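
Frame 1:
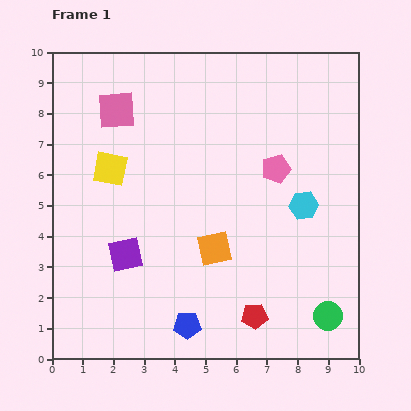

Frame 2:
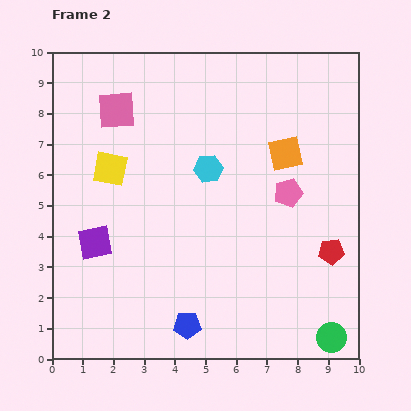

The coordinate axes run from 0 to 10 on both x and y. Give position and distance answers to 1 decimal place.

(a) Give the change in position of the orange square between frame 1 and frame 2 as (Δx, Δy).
(2.3, 3.1)

The orange square was at (5.3, 3.6) in frame 1 and (7.6, 6.7) in frame 2.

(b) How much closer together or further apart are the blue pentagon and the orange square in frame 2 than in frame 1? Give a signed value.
+3.7

Distance in frame 1: 2.7. Distance in frame 2: 6.4.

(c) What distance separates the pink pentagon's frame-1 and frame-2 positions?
0.9

The pink pentagon moved from (7.3, 6.2) to (7.7, 5.4), a distance of √(0.4² + 0.8²) ≈ 0.9.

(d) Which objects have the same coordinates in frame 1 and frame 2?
the yellow square, the pink square, the blue pentagon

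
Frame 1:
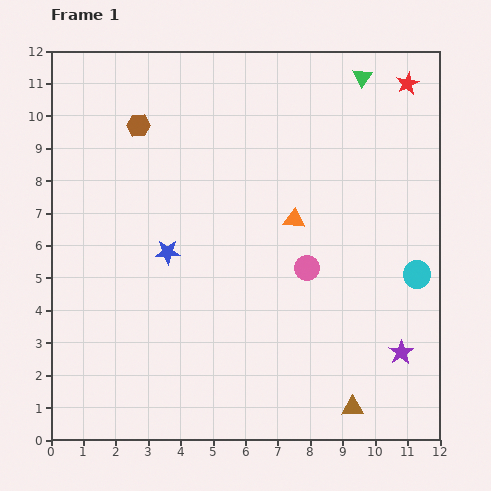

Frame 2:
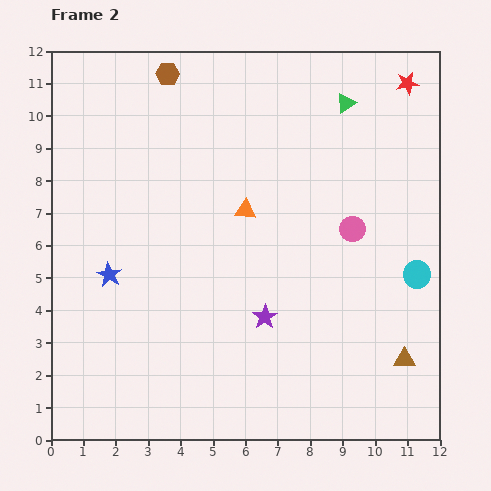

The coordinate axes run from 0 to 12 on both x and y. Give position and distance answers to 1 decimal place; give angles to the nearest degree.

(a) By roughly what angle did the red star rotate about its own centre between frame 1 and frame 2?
17° clockwise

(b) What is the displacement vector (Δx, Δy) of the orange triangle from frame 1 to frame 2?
(-1.5, 0.3)

The orange triangle was at (7.5, 6.8) in frame 1 and (6.0, 7.1) in frame 2.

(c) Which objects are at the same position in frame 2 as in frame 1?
the red star, the cyan circle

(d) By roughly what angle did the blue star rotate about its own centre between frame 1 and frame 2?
31° clockwise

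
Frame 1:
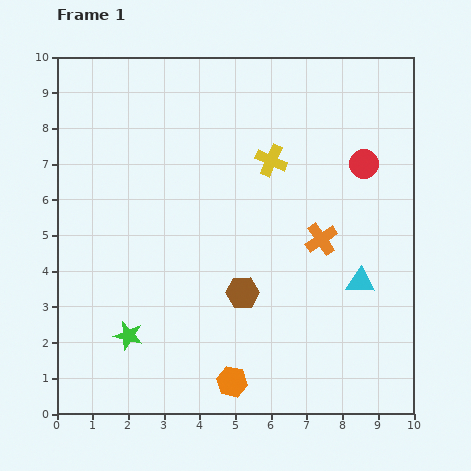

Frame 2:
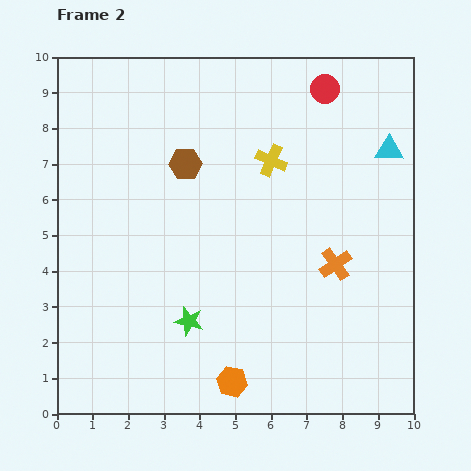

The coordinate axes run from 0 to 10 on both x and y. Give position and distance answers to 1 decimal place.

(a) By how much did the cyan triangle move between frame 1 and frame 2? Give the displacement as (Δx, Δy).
(0.8, 3.7)

The cyan triangle was at (8.5, 3.7) in frame 1 and (9.3, 7.4) in frame 2.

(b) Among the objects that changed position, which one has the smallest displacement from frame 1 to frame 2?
the orange cross

(moved 0.8)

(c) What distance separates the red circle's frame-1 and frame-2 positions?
2.4

The red circle moved from (8.6, 7.0) to (7.5, 9.1), a distance of √(1.1² + 2.1²) ≈ 2.4.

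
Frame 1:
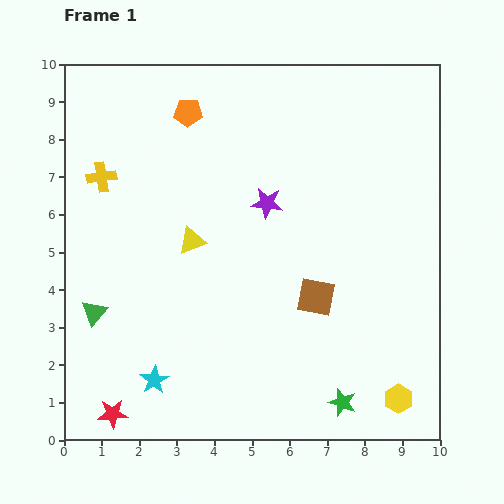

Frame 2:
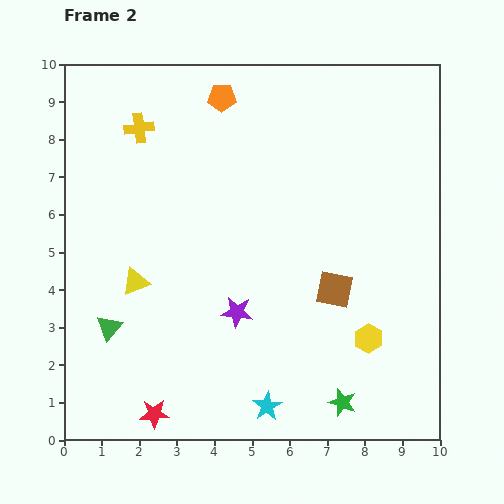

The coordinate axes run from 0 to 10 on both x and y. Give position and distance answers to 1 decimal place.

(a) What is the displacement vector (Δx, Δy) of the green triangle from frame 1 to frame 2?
(0.4, -0.4)

The green triangle was at (0.8, 3.4) in frame 1 and (1.2, 3.0) in frame 2.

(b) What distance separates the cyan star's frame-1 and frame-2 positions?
3.1

The cyan star moved from (2.4, 1.6) to (5.4, 0.9), a distance of √(3.0² + 0.7²) ≈ 3.1.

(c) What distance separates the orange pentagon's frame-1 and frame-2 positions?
1.0

The orange pentagon moved from (3.3, 8.7) to (4.2, 9.1), a distance of √(0.9² + 0.4²) ≈ 1.0.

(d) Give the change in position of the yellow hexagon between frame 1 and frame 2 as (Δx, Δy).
(-0.8, 1.6)

The yellow hexagon was at (8.9, 1.1) in frame 1 and (8.1, 2.7) in frame 2.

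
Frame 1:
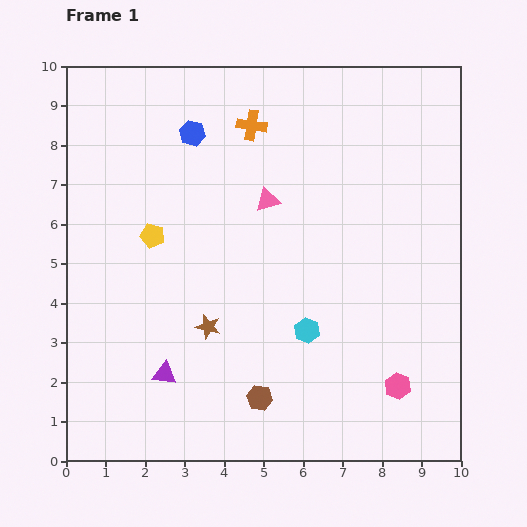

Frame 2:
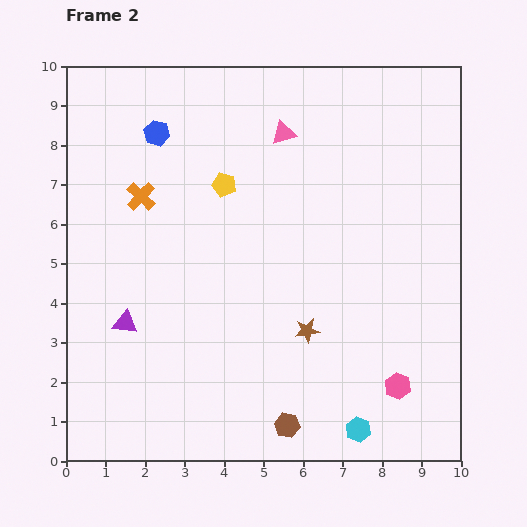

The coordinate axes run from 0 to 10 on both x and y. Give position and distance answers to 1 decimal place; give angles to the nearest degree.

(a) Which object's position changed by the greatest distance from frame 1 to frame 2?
the orange cross

(moved 3.3; next 2.8)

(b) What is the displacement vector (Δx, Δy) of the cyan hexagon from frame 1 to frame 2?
(1.3, -2.5)

The cyan hexagon was at (6.1, 3.3) in frame 1 and (7.4, 0.8) in frame 2.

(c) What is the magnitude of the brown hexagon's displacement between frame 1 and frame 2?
1.0

The brown hexagon moved from (4.9, 1.6) to (5.6, 0.9), a distance of √(0.7² + 0.7²) ≈ 1.0.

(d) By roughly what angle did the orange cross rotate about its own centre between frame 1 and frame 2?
36° clockwise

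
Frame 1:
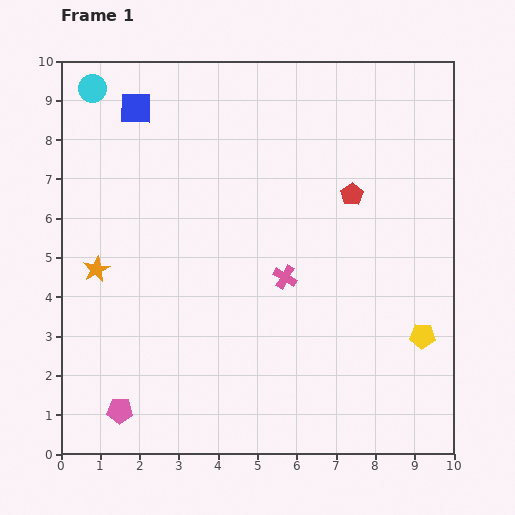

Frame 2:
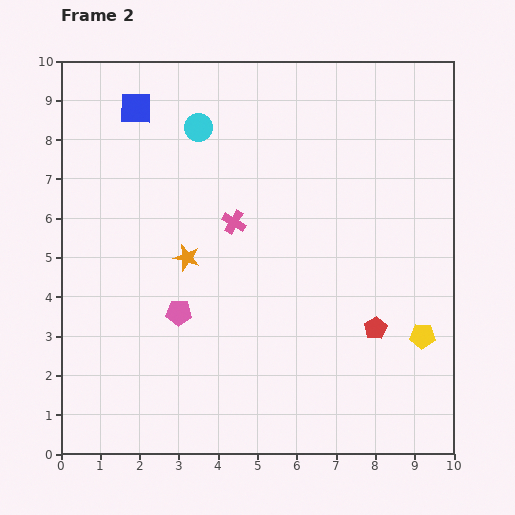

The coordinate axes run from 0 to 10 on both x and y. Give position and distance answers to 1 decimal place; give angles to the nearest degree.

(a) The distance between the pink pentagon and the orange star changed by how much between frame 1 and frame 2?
-2.2

Distance in frame 1: 3.6. Distance in frame 2: 1.4.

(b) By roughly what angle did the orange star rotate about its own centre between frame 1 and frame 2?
29° counter-clockwise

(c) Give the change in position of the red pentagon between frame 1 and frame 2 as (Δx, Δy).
(0.6, -3.4)

The red pentagon was at (7.4, 6.6) in frame 1 and (8.0, 3.2) in frame 2.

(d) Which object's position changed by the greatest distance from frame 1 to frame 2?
the red pentagon

(moved 3.5; next 2.9)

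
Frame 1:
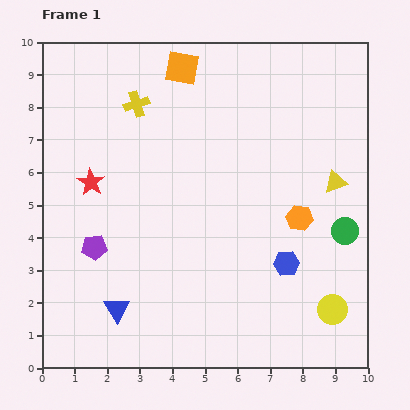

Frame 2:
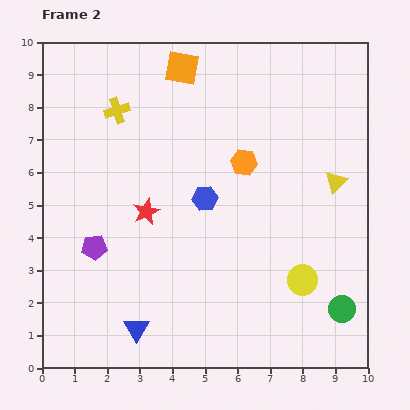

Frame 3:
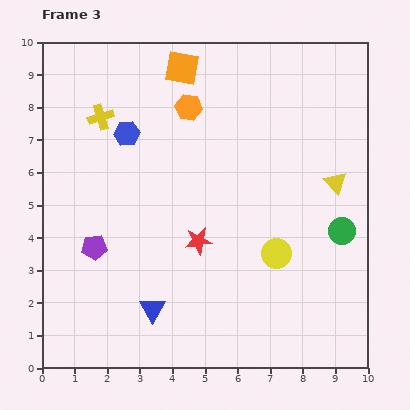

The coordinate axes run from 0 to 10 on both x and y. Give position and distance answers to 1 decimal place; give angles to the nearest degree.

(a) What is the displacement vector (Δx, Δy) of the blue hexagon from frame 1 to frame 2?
(-2.5, 2.0)

The blue hexagon was at (7.5, 3.2) in frame 1 and (5.0, 5.2) in frame 2.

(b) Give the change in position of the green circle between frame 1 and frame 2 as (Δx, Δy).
(-0.1, -2.4)

The green circle was at (9.3, 4.2) in frame 1 and (9.2, 1.8) in frame 2.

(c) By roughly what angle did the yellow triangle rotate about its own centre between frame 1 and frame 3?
54° counter-clockwise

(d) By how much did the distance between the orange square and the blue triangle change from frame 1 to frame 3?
-0.2

Distance in frame 1: 7.7. Distance in frame 3: 7.5.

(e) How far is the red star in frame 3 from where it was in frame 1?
3.8

The red star moved from (1.5, 5.7) to (4.8, 3.9), a distance of √(3.3² + 1.8²) ≈ 3.8.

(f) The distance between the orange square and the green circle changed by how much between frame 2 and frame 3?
-1.9

Distance in frame 2: 8.9. Distance in frame 3: 7.0.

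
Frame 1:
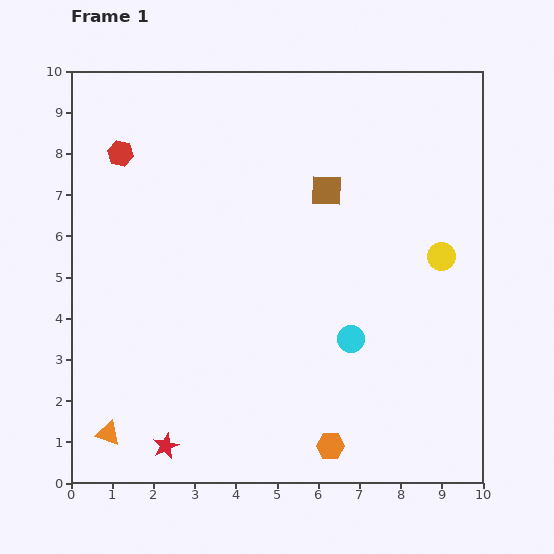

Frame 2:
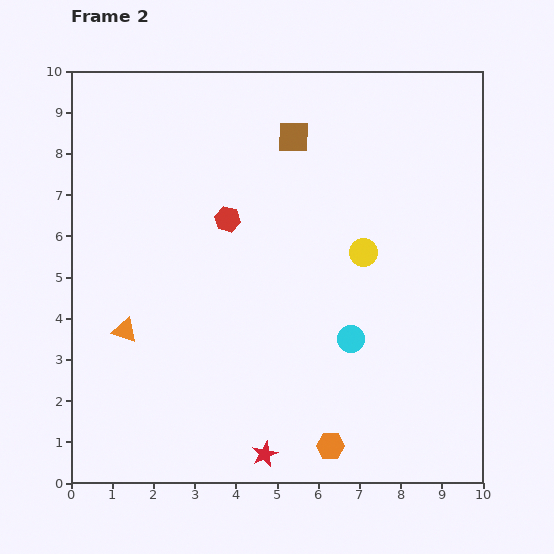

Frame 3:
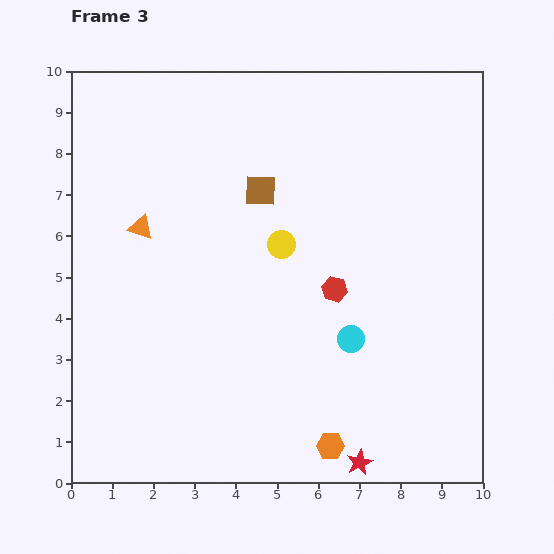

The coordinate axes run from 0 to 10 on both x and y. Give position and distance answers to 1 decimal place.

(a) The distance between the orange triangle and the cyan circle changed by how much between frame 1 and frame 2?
-0.8

Distance in frame 1: 6.3. Distance in frame 2: 5.5.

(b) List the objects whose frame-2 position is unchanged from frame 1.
the cyan circle, the orange hexagon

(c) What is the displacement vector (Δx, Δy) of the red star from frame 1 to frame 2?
(2.4, -0.2)

The red star was at (2.3, 0.9) in frame 1 and (4.7, 0.7) in frame 2.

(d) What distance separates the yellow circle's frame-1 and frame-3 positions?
3.9

The yellow circle moved from (9.0, 5.5) to (5.1, 5.8), a distance of √(3.9² + 0.3²) ≈ 3.9.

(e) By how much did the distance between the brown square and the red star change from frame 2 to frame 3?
-0.7

Distance in frame 2: 7.7. Distance in frame 3: 7.0.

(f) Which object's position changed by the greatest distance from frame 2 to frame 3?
the red hexagon

(moved 3.1; next 2.5)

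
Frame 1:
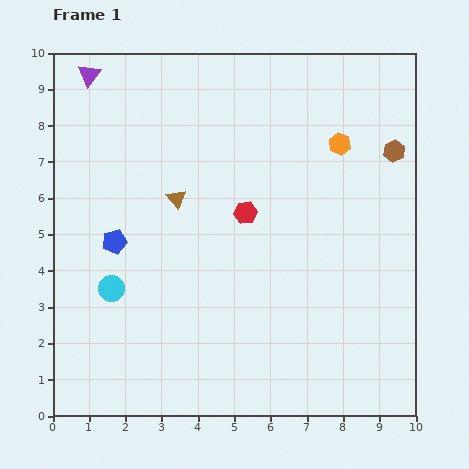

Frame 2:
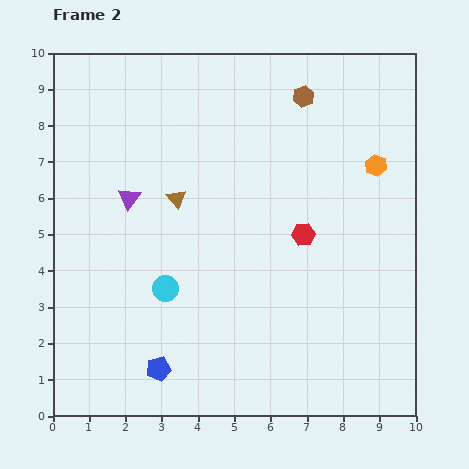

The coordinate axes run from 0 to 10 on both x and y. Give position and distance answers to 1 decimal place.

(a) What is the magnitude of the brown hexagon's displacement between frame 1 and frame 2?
2.9

The brown hexagon moved from (9.4, 7.3) to (6.9, 8.8), a distance of √(2.5² + 1.5²) ≈ 2.9.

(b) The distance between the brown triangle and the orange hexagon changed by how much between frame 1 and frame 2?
+0.9

Distance in frame 1: 4.7. Distance in frame 2: 5.6.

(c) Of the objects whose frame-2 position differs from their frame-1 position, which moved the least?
the orange hexagon

(moved 1.2)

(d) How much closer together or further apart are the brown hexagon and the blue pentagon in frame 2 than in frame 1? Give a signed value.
+0.4

Distance in frame 1: 8.1. Distance in frame 2: 8.5.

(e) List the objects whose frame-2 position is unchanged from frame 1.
the brown triangle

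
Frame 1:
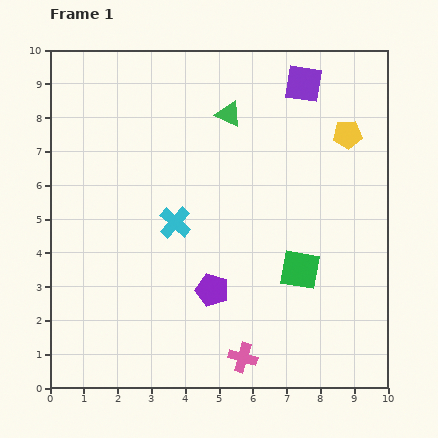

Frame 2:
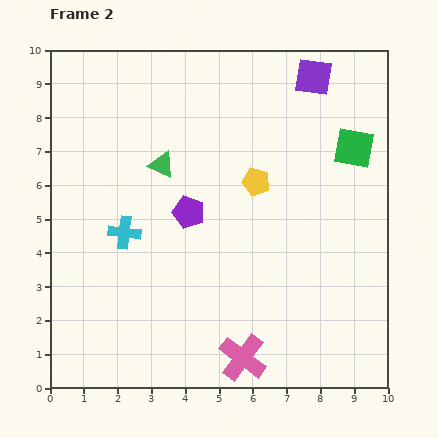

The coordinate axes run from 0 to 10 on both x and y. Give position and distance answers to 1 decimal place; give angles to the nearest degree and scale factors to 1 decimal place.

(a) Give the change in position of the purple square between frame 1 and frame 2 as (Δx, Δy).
(0.3, 0.2)

The purple square was at (7.5, 9.0) in frame 1 and (7.8, 9.2) in frame 2.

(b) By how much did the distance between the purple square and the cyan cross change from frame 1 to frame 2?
+1.6

Distance in frame 1: 5.6. Distance in frame 2: 7.2.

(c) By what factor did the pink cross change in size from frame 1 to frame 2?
1.6×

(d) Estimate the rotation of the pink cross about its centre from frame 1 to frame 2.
21° clockwise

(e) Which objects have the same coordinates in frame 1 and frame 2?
the pink cross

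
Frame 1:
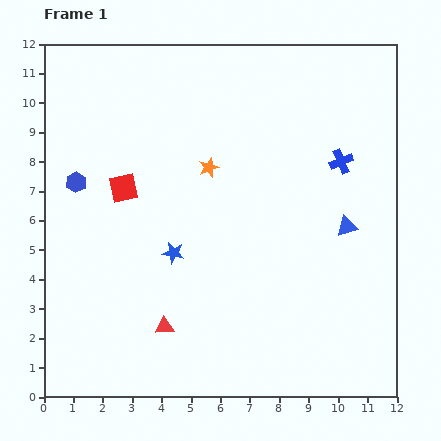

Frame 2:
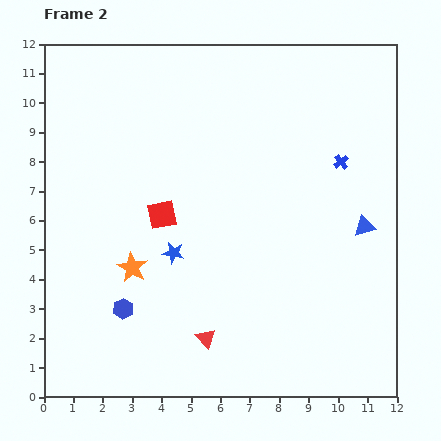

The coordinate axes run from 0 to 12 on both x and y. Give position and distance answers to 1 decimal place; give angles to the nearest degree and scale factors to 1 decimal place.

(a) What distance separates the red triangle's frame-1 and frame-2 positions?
1.5

The red triangle moved from (4.1, 2.4) to (5.5, 2.0), a distance of √(1.4² + 0.4²) ≈ 1.5.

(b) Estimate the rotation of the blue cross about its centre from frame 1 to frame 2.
16° counter-clockwise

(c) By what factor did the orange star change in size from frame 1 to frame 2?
1.5×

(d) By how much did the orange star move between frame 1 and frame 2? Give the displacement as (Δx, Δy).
(-2.6, -3.4)

The orange star was at (5.6, 7.8) in frame 1 and (3.0, 4.4) in frame 2.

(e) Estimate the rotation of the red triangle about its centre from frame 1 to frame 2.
53° clockwise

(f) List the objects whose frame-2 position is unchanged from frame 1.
the blue cross, the blue star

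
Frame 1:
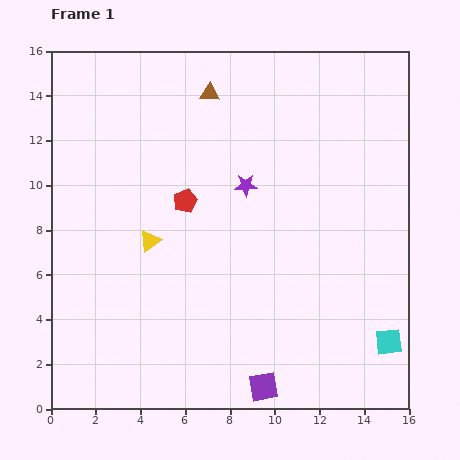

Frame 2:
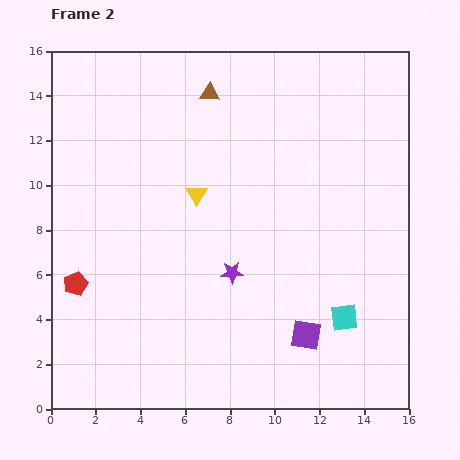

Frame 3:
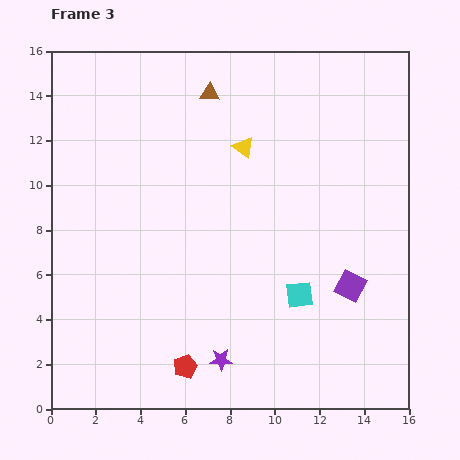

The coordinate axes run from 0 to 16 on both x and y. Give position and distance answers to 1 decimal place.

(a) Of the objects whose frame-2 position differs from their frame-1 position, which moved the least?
the cyan square

(moved 2.3)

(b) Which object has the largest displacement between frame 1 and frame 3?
the purple star

(moved 7.9; next 7.4)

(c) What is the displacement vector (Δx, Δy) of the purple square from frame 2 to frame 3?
(2.0, 2.2)

The purple square was at (11.4, 3.3) in frame 2 and (13.4, 5.5) in frame 3.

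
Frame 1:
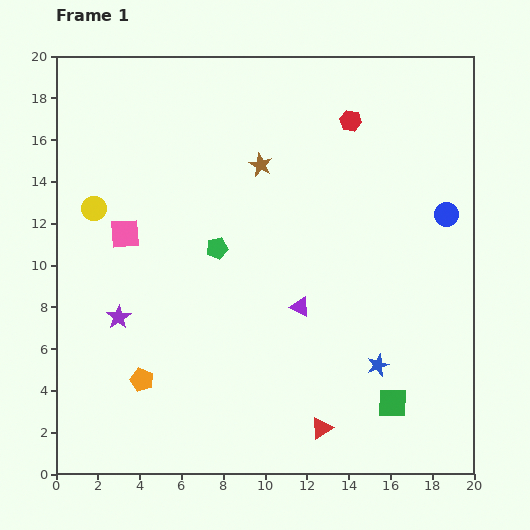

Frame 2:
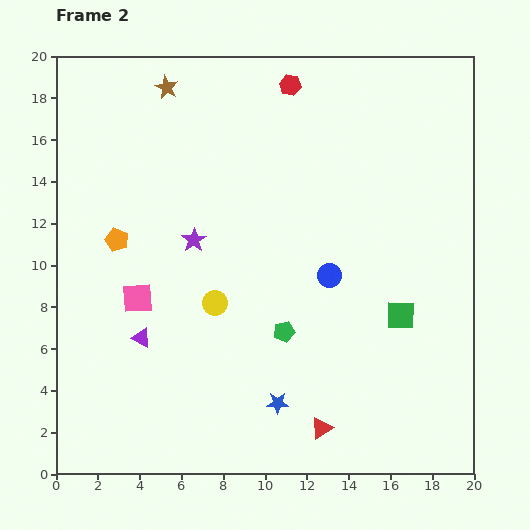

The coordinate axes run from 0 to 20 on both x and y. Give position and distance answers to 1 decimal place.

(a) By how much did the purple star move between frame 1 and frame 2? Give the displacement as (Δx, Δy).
(3.6, 3.7)

The purple star was at (3.0, 7.5) in frame 1 and (6.6, 11.2) in frame 2.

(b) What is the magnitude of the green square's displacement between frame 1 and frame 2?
4.2

The green square moved from (16.1, 3.4) to (16.5, 7.6), a distance of √(0.4² + 4.2²) ≈ 4.2.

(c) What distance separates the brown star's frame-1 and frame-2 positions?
5.8

The brown star moved from (9.8, 14.8) to (5.3, 18.5), a distance of √(4.5² + 3.7²) ≈ 5.8.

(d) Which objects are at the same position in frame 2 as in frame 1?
the red triangle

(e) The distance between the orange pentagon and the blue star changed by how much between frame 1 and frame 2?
-0.3

Distance in frame 1: 11.3. Distance in frame 2: 11.0.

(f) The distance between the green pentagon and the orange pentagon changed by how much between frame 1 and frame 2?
+1.8

Distance in frame 1: 7.3. Distance in frame 2: 9.1.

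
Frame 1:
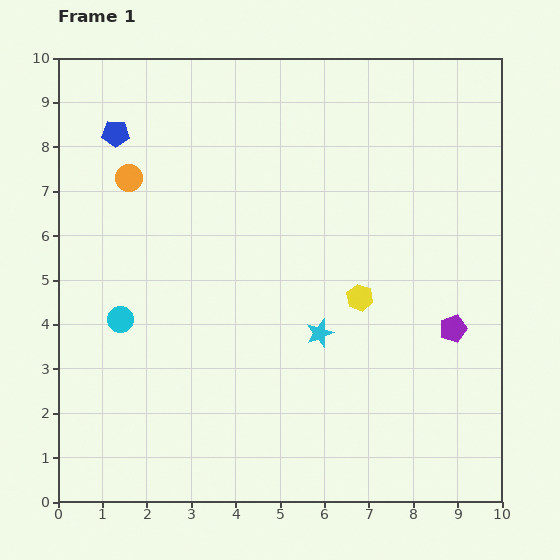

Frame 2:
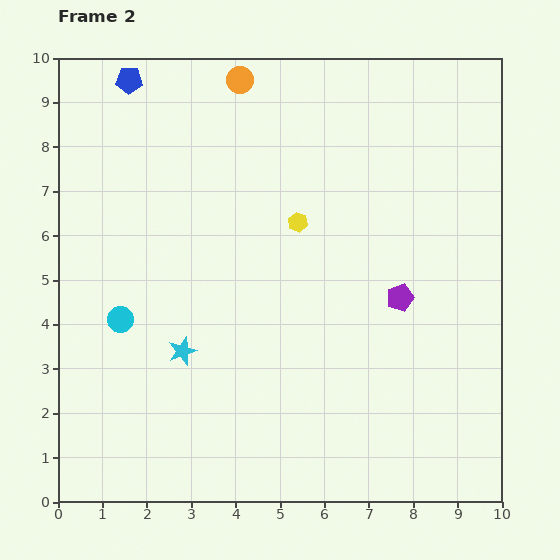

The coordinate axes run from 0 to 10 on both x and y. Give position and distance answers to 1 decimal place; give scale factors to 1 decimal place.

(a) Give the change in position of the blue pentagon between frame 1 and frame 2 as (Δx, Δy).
(0.3, 1.2)

The blue pentagon was at (1.3, 8.3) in frame 1 and (1.6, 9.5) in frame 2.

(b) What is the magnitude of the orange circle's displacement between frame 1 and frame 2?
3.3

The orange circle moved from (1.6, 7.3) to (4.1, 9.5), a distance of √(2.5² + 2.2²) ≈ 3.3.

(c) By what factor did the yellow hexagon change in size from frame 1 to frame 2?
0.7×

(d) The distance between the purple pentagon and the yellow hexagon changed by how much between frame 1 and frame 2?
+0.7

Distance in frame 1: 2.2. Distance in frame 2: 2.9.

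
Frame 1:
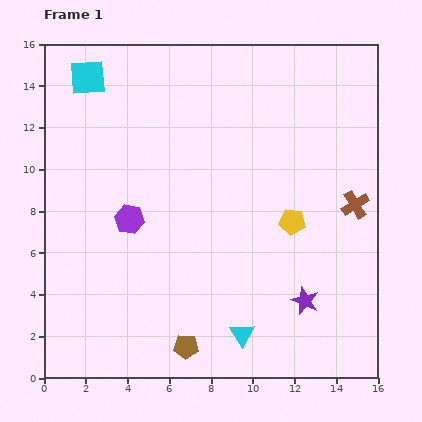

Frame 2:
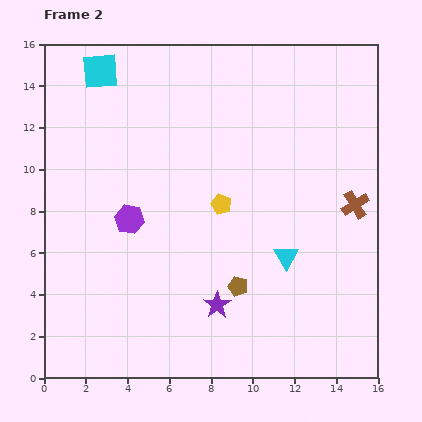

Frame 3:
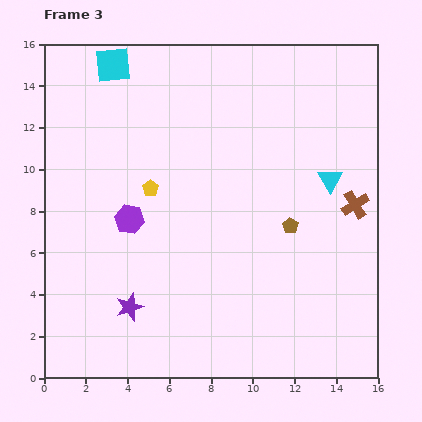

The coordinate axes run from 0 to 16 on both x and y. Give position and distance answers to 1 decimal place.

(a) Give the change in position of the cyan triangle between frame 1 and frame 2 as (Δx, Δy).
(2.1, 3.7)

The cyan triangle was at (9.5, 2.1) in frame 1 and (11.6, 5.8) in frame 2.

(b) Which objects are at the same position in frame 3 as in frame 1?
the purple hexagon, the brown cross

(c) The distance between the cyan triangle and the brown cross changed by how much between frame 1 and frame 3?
-6.5

Distance in frame 1: 8.2. Distance in frame 3: 1.7.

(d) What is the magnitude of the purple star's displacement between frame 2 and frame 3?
4.2

The purple star moved from (8.3, 3.5) to (4.1, 3.4), a distance of √(4.2² + 0.1²) ≈ 4.2.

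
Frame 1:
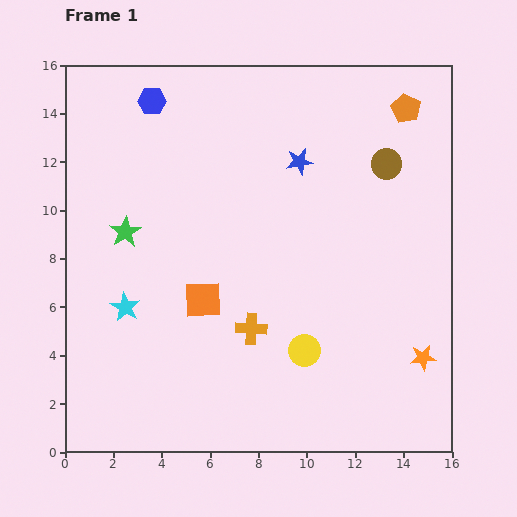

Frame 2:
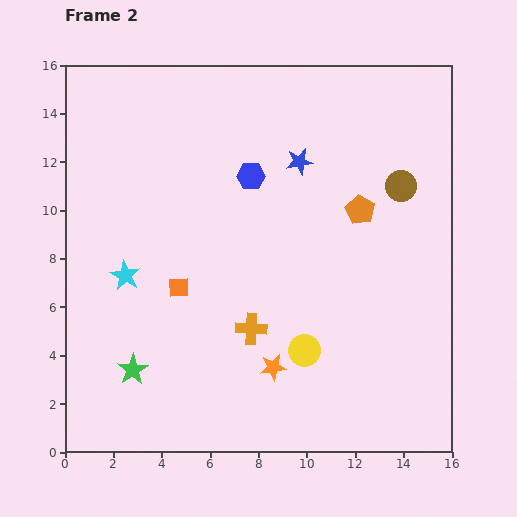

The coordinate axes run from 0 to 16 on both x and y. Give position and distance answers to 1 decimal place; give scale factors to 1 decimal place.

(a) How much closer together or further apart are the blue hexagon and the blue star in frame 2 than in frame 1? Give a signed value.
-4.5

Distance in frame 1: 6.6. Distance in frame 2: 2.1.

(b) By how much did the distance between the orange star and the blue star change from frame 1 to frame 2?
-1.0

Distance in frame 1: 9.6. Distance in frame 2: 8.6.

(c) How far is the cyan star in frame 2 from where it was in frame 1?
1.3

The cyan star moved from (2.5, 6.0) to (2.5, 7.3), a distance of √(0.0² + 1.3²) ≈ 1.3.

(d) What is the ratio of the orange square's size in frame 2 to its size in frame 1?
0.6×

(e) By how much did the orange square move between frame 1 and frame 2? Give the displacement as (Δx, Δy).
(-1.0, 0.5)

The orange square was at (5.7, 6.3) in frame 1 and (4.7, 6.8) in frame 2.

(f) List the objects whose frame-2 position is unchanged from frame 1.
the blue star, the yellow circle, the orange cross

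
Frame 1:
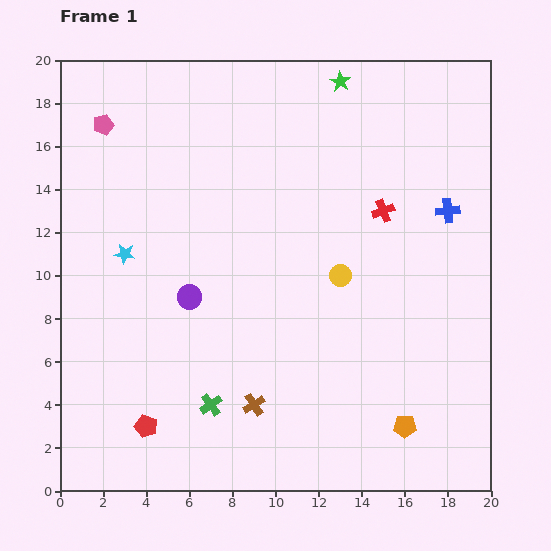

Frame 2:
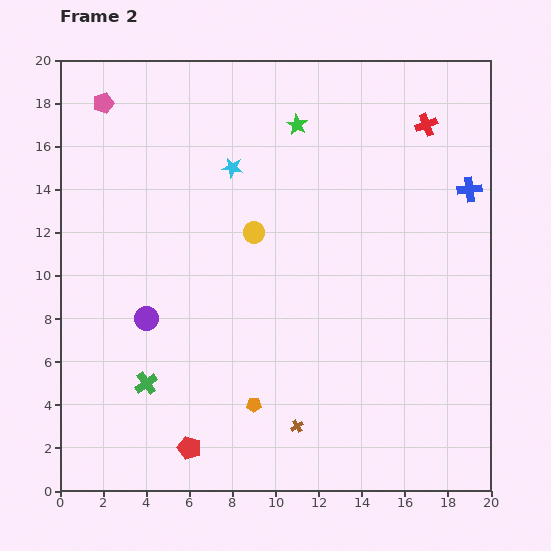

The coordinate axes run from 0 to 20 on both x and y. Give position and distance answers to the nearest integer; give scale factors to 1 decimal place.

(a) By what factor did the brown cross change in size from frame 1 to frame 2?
0.6×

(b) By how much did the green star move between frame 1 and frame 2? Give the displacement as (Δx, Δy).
(-2, -2)

The green star was at (13, 19) in frame 1 and (11, 17) in frame 2.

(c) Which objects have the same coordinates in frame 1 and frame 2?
none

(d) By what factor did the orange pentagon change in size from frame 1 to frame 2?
0.7×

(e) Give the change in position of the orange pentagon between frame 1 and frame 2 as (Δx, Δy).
(-7, 1)

The orange pentagon was at (16, 3) in frame 1 and (9, 4) in frame 2.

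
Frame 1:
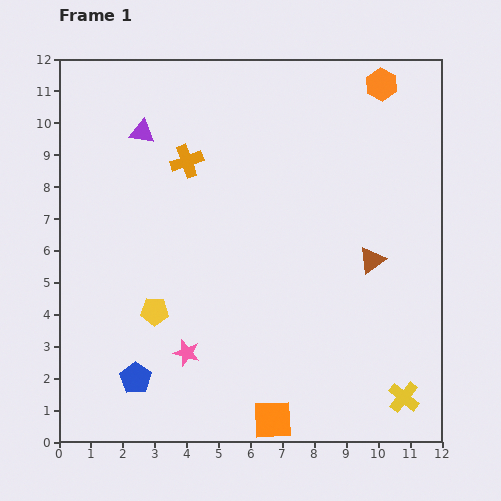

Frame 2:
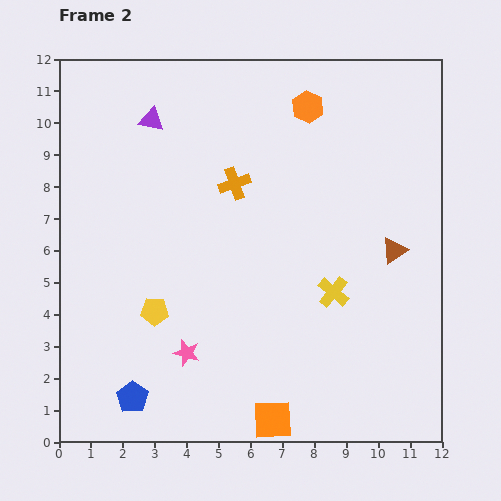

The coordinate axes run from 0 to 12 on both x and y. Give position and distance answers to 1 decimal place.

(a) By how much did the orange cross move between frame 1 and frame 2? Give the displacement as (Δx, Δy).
(1.5, -0.7)

The orange cross was at (4.0, 8.8) in frame 1 and (5.5, 8.1) in frame 2.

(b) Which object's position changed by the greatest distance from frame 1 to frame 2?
the yellow cross

(moved 4.0; next 2.4)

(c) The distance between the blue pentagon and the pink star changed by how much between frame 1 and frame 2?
+0.4

Distance in frame 1: 1.8. Distance in frame 2: 2.2.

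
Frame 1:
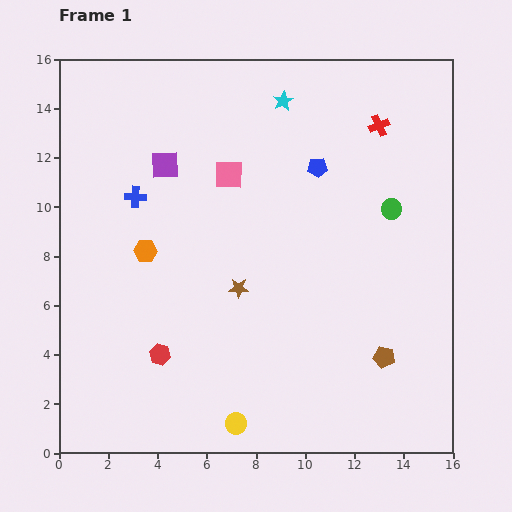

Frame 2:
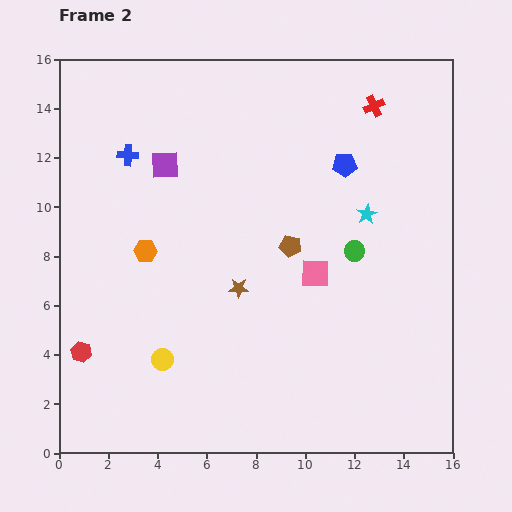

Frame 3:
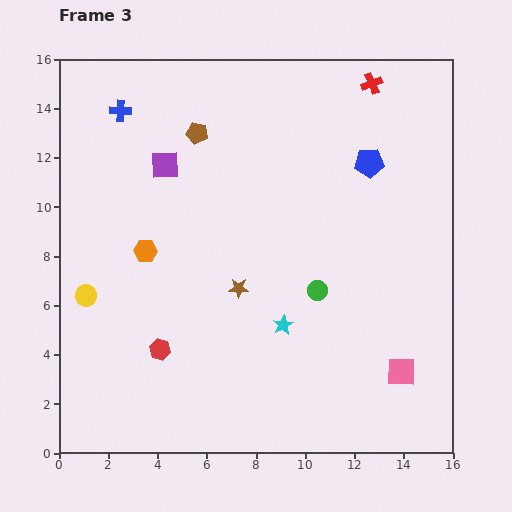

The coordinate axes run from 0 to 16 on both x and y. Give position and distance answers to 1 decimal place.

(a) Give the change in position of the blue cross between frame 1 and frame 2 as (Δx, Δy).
(-0.3, 1.7)

The blue cross was at (3.1, 10.4) in frame 1 and (2.8, 12.1) in frame 2.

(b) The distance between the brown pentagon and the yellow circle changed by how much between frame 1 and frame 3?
+1.4

Distance in frame 1: 6.6. Distance in frame 3: 8.0.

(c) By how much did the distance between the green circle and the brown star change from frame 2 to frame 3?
-1.7

Distance in frame 2: 4.9. Distance in frame 3: 3.2.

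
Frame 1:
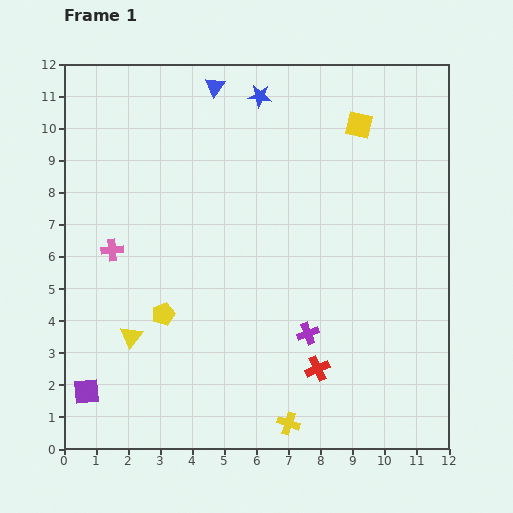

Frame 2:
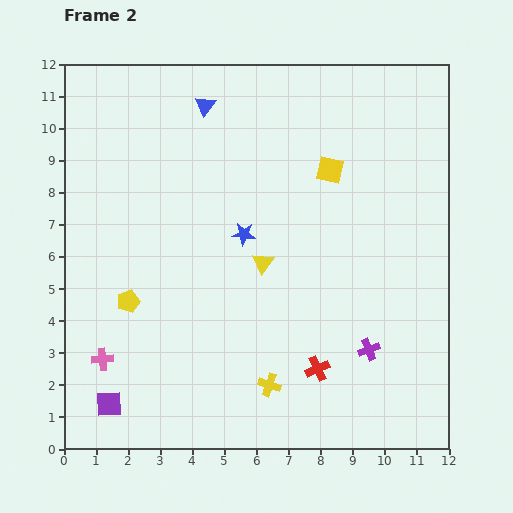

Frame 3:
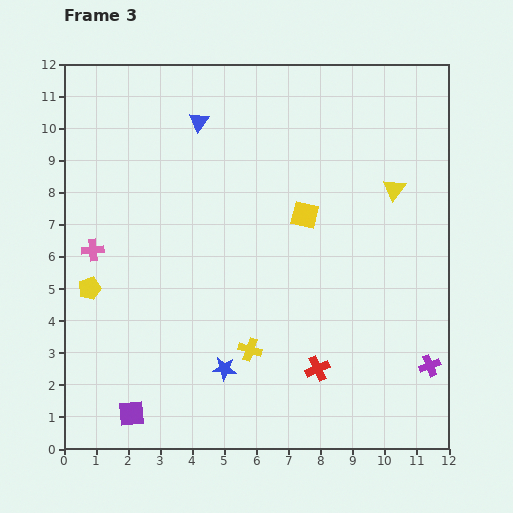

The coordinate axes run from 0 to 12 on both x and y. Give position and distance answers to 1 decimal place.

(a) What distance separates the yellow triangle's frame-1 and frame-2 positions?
4.7

The yellow triangle moved from (2.1, 3.5) to (6.2, 5.8), a distance of √(4.1² + 2.3²) ≈ 4.7.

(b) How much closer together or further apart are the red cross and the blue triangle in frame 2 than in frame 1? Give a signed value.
-0.5

Distance in frame 1: 9.4. Distance in frame 2: 8.9.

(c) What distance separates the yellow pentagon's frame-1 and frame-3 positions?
2.4

The yellow pentagon moved from (3.1, 4.2) to (0.8, 5.0), a distance of √(2.3² + 0.8²) ≈ 2.4.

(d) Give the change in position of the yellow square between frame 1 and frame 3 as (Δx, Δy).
(-1.7, -2.8)

The yellow square was at (9.2, 10.1) in frame 1 and (7.5, 7.3) in frame 3.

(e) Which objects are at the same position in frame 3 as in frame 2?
the red cross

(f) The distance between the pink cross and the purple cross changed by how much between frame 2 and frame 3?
+2.8

Distance in frame 2: 8.3. Distance in frame 3: 11.1.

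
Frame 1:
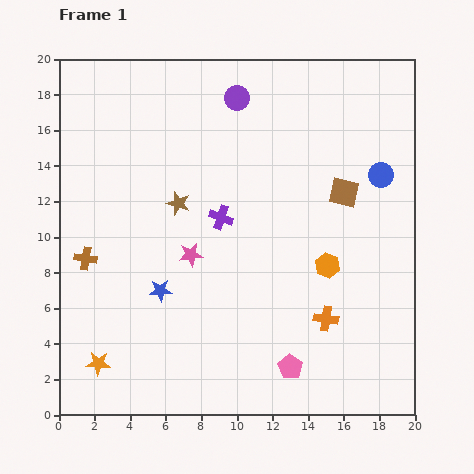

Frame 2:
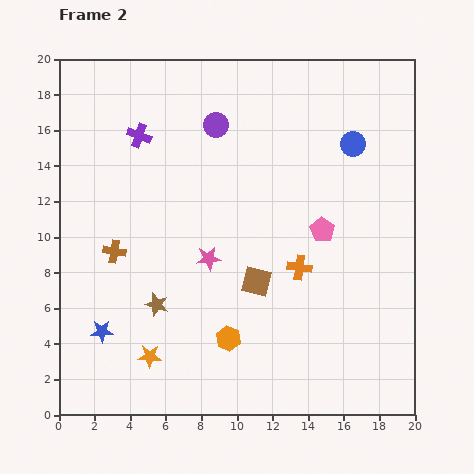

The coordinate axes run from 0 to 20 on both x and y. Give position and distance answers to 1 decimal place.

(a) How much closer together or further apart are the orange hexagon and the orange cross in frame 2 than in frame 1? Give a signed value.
+2.7

Distance in frame 1: 3.0. Distance in frame 2: 5.7.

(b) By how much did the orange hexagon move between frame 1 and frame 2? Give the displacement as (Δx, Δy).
(-5.6, -4.1)

The orange hexagon was at (15.1, 8.4) in frame 1 and (9.5, 4.3) in frame 2.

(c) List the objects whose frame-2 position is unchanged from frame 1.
none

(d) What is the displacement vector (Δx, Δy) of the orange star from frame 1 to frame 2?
(2.9, 0.4)

The orange star was at (2.2, 2.9) in frame 1 and (5.1, 3.3) in frame 2.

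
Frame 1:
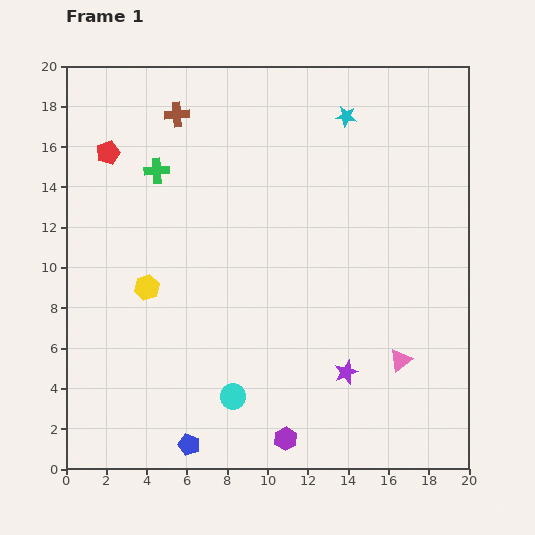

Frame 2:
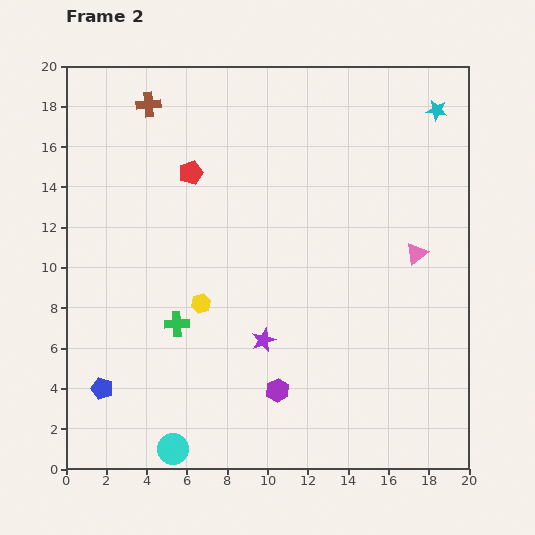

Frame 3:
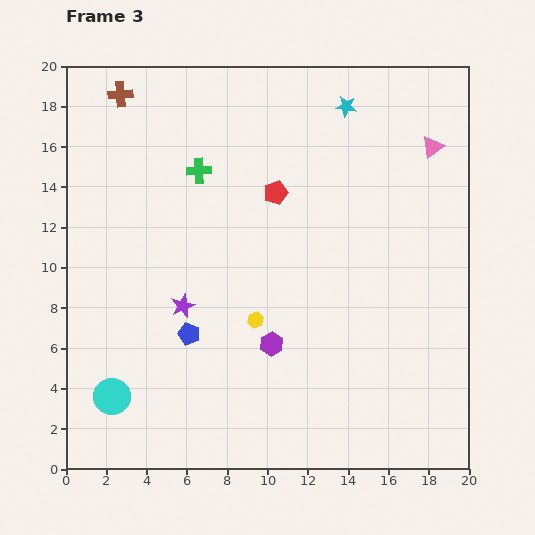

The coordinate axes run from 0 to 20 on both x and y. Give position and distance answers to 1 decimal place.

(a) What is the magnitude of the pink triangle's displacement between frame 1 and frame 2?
5.4

The pink triangle moved from (16.6, 5.4) to (17.4, 10.7), a distance of √(0.8² + 5.3²) ≈ 5.4.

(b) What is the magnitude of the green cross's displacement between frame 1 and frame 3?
2.1

The green cross moved from (4.5, 14.8) to (6.6, 14.8), a distance of √(2.1² + 0.0²) ≈ 2.1.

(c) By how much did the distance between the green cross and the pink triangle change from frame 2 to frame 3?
-0.7

Distance in frame 2: 12.4. Distance in frame 3: 11.7.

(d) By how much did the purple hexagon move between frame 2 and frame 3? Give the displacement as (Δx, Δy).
(-0.3, 2.3)

The purple hexagon was at (10.5, 3.9) in frame 2 and (10.2, 6.2) in frame 3.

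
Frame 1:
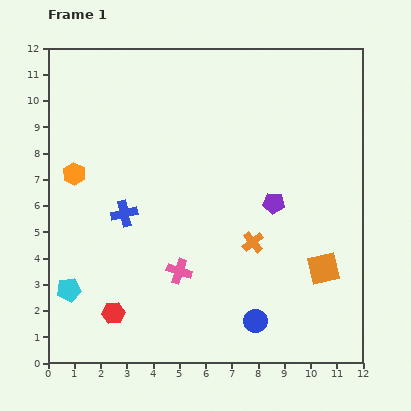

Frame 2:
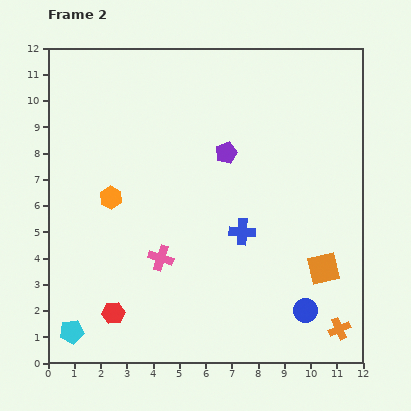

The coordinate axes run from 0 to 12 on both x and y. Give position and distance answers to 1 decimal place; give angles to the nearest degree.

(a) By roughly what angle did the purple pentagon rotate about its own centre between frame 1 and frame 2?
26° counter-clockwise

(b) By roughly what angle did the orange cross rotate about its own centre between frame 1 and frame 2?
15° clockwise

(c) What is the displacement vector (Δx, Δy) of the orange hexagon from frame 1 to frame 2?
(1.4, -0.9)

The orange hexagon was at (1.0, 7.2) in frame 1 and (2.4, 6.3) in frame 2.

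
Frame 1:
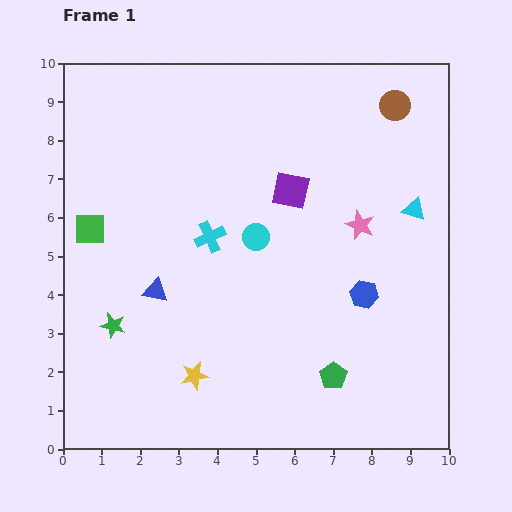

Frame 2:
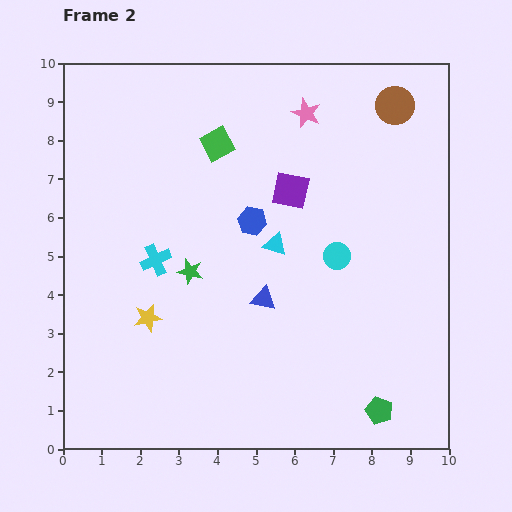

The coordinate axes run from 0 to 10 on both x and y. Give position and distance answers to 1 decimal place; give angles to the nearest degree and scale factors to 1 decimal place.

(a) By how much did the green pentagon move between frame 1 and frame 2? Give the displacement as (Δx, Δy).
(1.2, -0.9)

The green pentagon was at (7.0, 1.9) in frame 1 and (8.2, 1.0) in frame 2.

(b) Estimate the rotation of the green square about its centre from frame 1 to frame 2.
27° counter-clockwise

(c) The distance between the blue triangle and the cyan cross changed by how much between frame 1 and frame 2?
+1.0

Distance in frame 1: 2.0. Distance in frame 2: 3.0.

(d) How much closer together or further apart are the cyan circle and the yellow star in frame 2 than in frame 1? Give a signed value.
+1.3

Distance in frame 1: 3.9. Distance in frame 2: 5.2.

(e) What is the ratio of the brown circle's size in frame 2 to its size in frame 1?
1.3×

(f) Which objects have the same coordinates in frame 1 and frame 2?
the purple square, the brown circle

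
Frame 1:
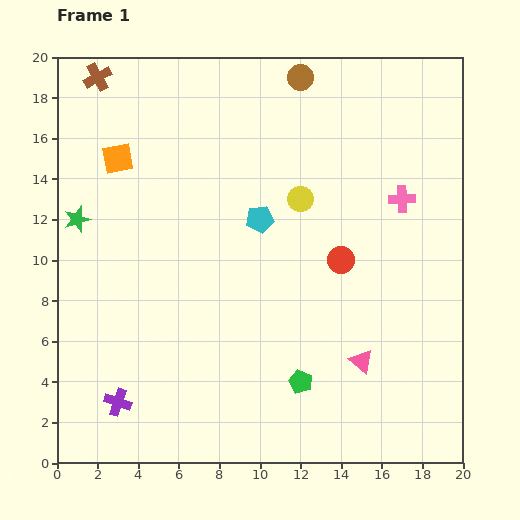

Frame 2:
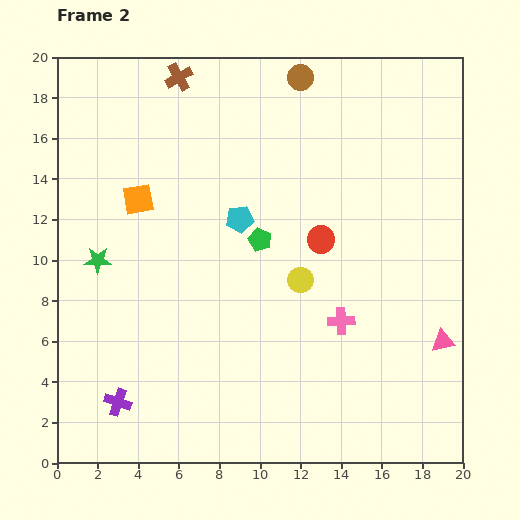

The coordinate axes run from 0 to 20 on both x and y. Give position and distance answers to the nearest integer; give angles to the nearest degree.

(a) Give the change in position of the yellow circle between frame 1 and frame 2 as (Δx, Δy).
(0, -4)

The yellow circle was at (12, 13) in frame 1 and (12, 9) in frame 2.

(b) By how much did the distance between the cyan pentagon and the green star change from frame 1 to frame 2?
-2

Distance in frame 1: 9. Distance in frame 2: 7.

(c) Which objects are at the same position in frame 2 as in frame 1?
the brown circle, the purple cross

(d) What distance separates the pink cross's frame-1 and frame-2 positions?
7

The pink cross moved from (17, 13) to (14, 7), a distance of √(3² + 6²) ≈ 7.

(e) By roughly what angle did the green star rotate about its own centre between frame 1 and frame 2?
19° clockwise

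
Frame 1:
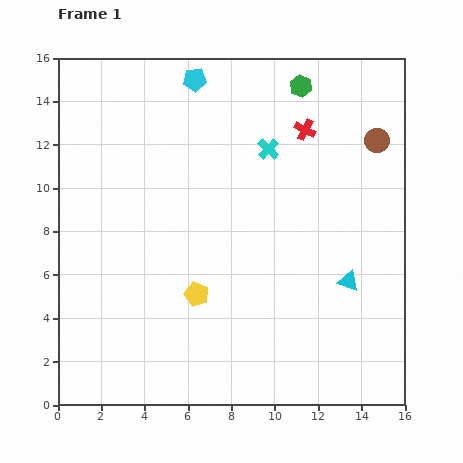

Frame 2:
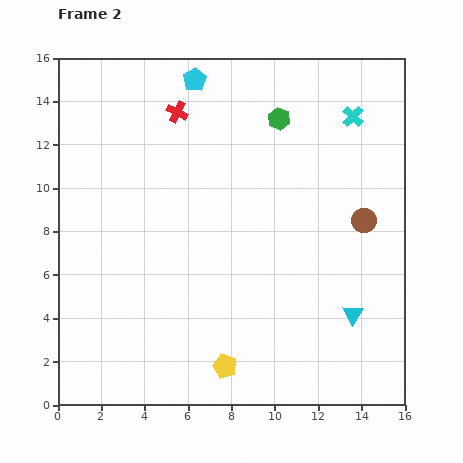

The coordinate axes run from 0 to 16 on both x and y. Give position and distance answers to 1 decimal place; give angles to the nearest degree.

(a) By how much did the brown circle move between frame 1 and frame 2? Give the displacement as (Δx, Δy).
(-0.6, -3.7)

The brown circle was at (14.7, 12.2) in frame 1 and (14.1, 8.5) in frame 2.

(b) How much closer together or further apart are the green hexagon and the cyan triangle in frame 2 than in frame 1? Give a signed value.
+0.3

Distance in frame 1: 9.3. Distance in frame 2: 9.6.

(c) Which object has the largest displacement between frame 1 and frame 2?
the red cross

(moved 6.0; next 4.2)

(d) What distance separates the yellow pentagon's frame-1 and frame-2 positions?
3.5

The yellow pentagon moved from (6.4, 5.1) to (7.7, 1.8), a distance of √(1.3² + 3.3²) ≈ 3.5.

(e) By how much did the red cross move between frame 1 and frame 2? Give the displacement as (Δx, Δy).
(-5.9, 0.8)

The red cross was at (11.4, 12.7) in frame 1 and (5.5, 13.5) in frame 2.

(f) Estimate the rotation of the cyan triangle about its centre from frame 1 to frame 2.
42° clockwise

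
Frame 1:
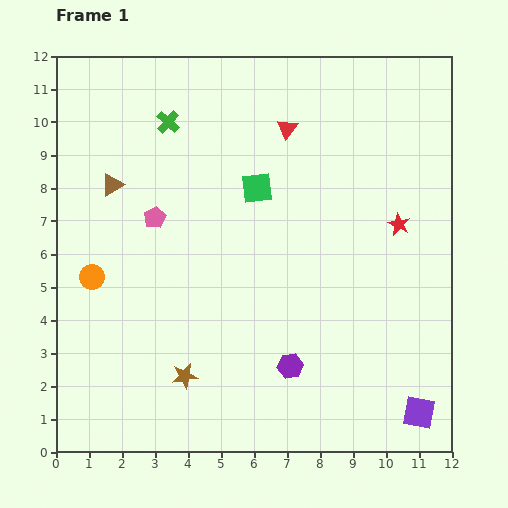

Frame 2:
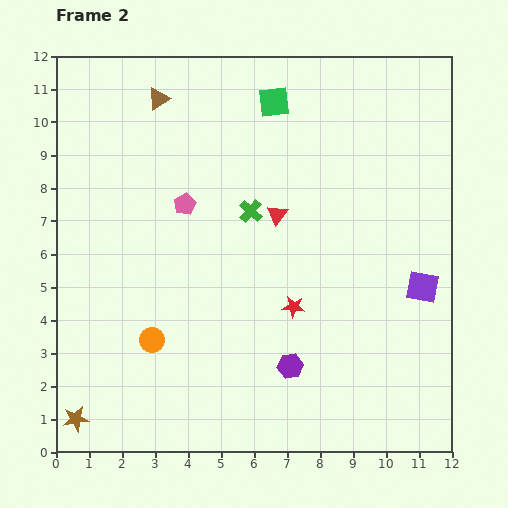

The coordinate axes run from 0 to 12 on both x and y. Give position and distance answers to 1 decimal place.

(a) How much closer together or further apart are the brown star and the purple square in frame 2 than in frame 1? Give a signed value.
+4.0

Distance in frame 1: 7.2. Distance in frame 2: 11.2.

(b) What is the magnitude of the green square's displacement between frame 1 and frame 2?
2.6

The green square moved from (6.1, 8.0) to (6.6, 10.6), a distance of √(0.5² + 2.6²) ≈ 2.6.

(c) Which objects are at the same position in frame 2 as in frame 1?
the purple hexagon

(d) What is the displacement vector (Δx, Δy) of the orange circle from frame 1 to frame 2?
(1.8, -1.9)

The orange circle was at (1.1, 5.3) in frame 1 and (2.9, 3.4) in frame 2.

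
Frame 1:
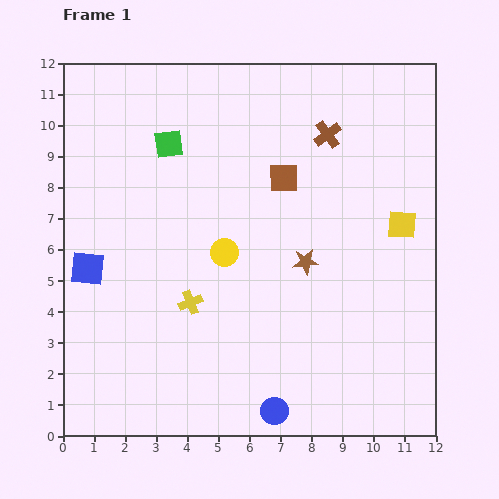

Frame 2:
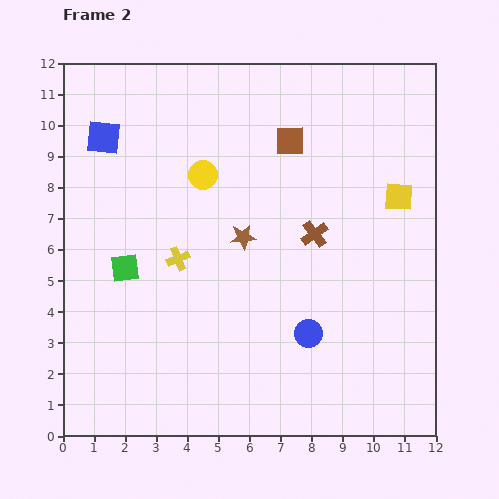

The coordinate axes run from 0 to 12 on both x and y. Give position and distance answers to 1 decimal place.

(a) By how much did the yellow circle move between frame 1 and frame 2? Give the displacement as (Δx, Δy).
(-0.7, 2.5)

The yellow circle was at (5.2, 5.9) in frame 1 and (4.5, 8.4) in frame 2.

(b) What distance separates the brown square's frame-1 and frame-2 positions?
1.2

The brown square moved from (7.1, 8.3) to (7.3, 9.5), a distance of √(0.2² + 1.2²) ≈ 1.2.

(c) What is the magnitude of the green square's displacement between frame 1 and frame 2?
4.2

The green square moved from (3.4, 9.4) to (2.0, 5.4), a distance of √(1.4² + 4.0²) ≈ 4.2.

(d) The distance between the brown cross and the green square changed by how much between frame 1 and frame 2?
+1.1

Distance in frame 1: 5.1. Distance in frame 2: 6.2.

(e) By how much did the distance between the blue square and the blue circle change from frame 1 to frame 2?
+1.5

Distance in frame 1: 7.6. Distance in frame 2: 9.1.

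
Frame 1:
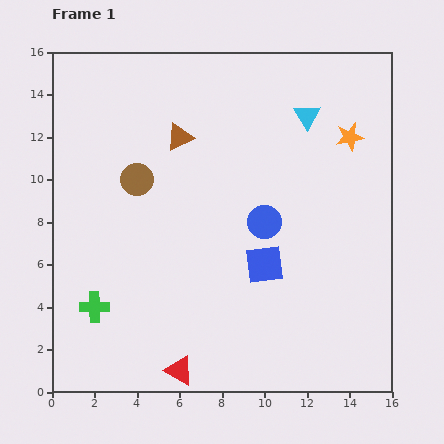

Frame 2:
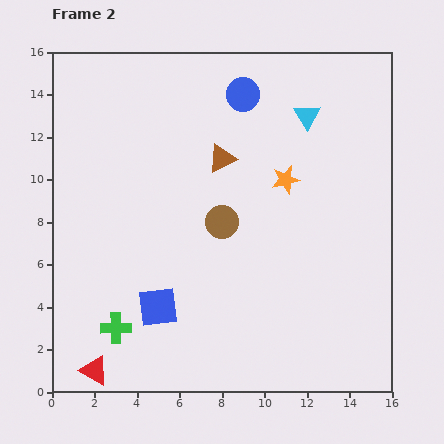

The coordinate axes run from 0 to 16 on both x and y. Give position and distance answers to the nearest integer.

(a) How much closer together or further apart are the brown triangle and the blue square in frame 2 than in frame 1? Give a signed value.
+1

Distance in frame 1: 7. Distance in frame 2: 8.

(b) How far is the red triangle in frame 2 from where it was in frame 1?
4

The red triangle moved from (6, 1) to (2, 1), a distance of √(4² + 0²) ≈ 4.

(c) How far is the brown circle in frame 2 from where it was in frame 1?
4

The brown circle moved from (4, 10) to (8, 8), a distance of √(4² + 2²) ≈ 4.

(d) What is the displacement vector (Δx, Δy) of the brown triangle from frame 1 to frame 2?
(2, -1)

The brown triangle was at (6, 12) in frame 1 and (8, 11) in frame 2.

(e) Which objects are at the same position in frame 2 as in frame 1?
the cyan triangle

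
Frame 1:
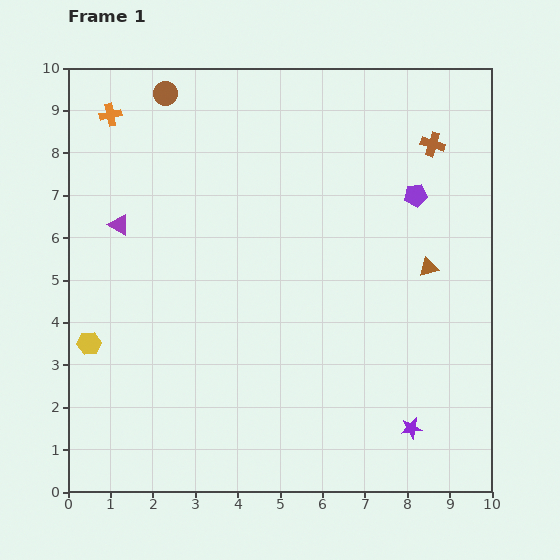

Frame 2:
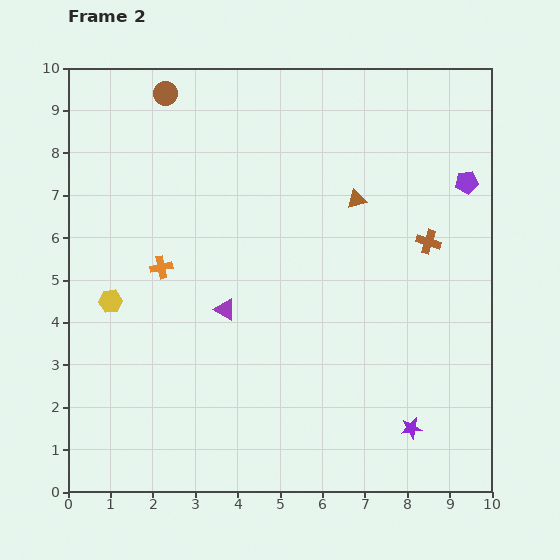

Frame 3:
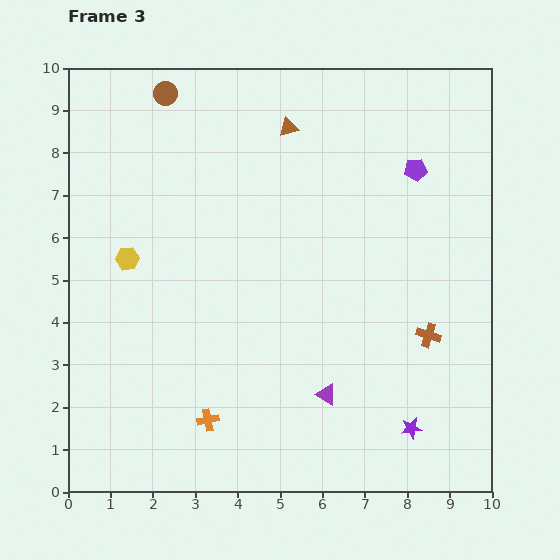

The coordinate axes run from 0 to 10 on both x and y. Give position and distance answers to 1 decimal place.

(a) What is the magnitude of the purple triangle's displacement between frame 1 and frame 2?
3.2

The purple triangle moved from (1.2, 6.3) to (3.7, 4.3), a distance of √(2.5² + 2.0²) ≈ 3.2.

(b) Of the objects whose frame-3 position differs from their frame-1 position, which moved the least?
the purple pentagon

(moved 0.6)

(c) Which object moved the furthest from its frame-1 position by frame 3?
the orange cross

(moved 7.6; next 6.3)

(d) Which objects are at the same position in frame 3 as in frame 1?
the brown circle, the purple star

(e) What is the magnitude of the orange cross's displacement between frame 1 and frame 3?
7.6

The orange cross moved from (1.0, 8.9) to (3.3, 1.7), a distance of √(2.3² + 7.2²) ≈ 7.6.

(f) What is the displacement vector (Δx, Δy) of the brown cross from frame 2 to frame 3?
(0.0, -2.2)

The brown cross was at (8.5, 5.9) in frame 2 and (8.5, 3.7) in frame 3.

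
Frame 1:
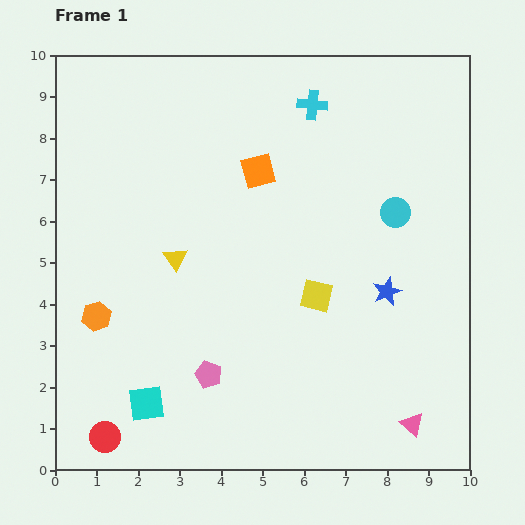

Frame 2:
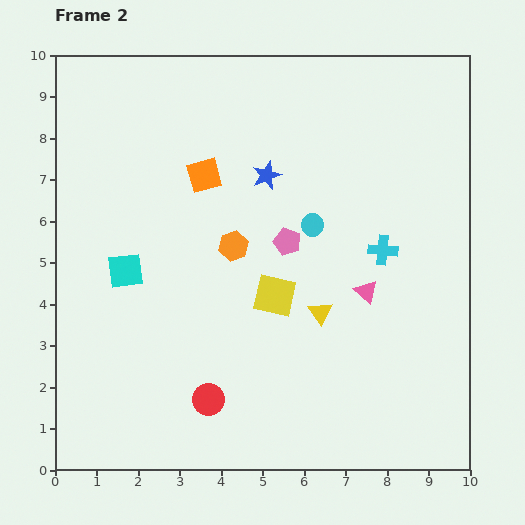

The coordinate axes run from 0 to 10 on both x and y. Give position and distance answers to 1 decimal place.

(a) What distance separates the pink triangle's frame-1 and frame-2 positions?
3.4

The pink triangle moved from (8.6, 1.1) to (7.5, 4.3), a distance of √(1.1² + 3.2²) ≈ 3.4.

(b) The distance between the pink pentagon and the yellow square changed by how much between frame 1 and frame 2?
-1.9

Distance in frame 1: 3.2. Distance in frame 2: 1.3.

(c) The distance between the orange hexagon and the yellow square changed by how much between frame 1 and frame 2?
-3.7

Distance in frame 1: 5.3. Distance in frame 2: 1.6.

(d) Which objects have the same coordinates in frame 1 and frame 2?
none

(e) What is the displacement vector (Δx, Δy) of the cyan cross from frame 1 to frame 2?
(1.7, -3.5)

The cyan cross was at (6.2, 8.8) in frame 1 and (7.9, 5.3) in frame 2.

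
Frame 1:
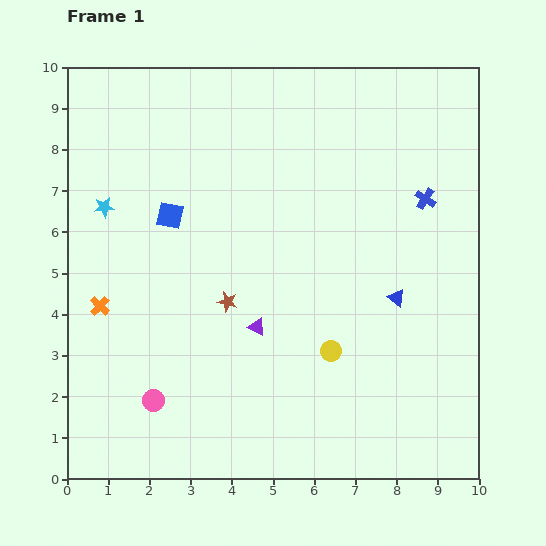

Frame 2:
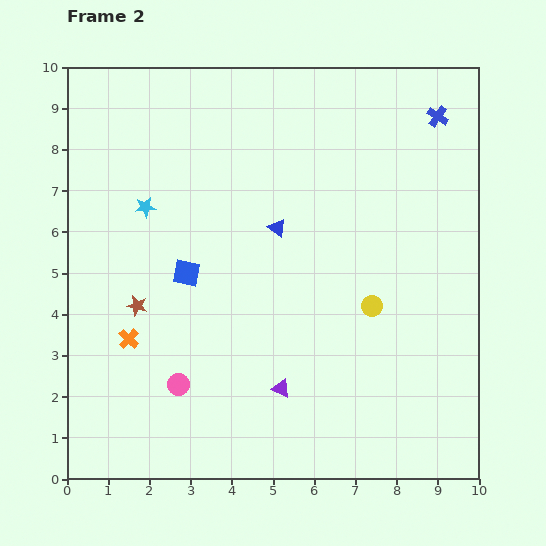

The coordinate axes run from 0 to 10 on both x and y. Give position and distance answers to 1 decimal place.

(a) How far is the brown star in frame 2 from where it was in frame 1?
2.2

The brown star moved from (3.9, 4.3) to (1.7, 4.2), a distance of √(2.2² + 0.1²) ≈ 2.2.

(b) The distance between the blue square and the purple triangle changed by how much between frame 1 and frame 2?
+0.2

Distance in frame 1: 3.4. Distance in frame 2: 3.6.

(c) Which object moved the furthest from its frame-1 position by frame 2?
the blue triangle

(moved 3.4; next 2.2)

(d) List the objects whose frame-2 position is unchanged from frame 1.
none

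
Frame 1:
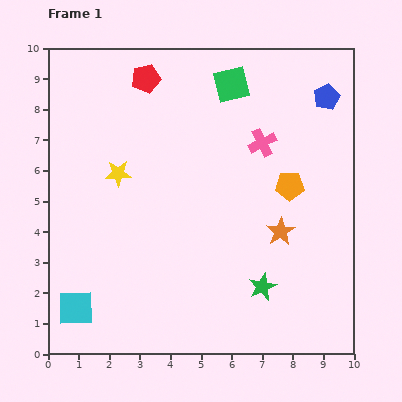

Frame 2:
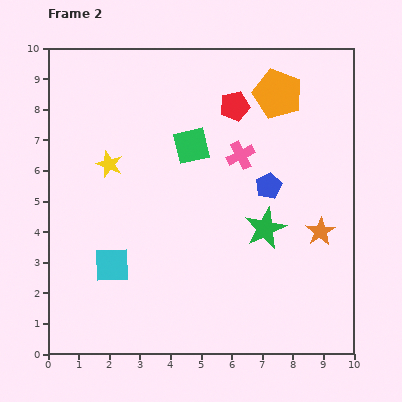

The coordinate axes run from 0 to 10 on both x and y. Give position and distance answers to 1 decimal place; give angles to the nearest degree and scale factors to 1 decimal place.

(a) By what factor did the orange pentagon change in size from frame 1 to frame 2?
1.7×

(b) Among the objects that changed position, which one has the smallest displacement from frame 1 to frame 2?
the yellow star

(moved 0.4)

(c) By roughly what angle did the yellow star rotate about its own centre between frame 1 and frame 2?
23° clockwise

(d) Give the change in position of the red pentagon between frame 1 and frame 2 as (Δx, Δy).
(2.9, -0.9)

The red pentagon was at (3.2, 9.0) in frame 1 and (6.1, 8.1) in frame 2.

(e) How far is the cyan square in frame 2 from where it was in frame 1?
1.8

The cyan square moved from (0.9, 1.5) to (2.1, 2.9), a distance of √(1.2² + 1.4²) ≈ 1.8.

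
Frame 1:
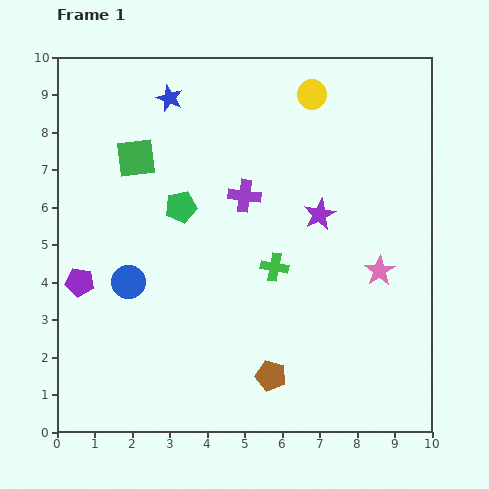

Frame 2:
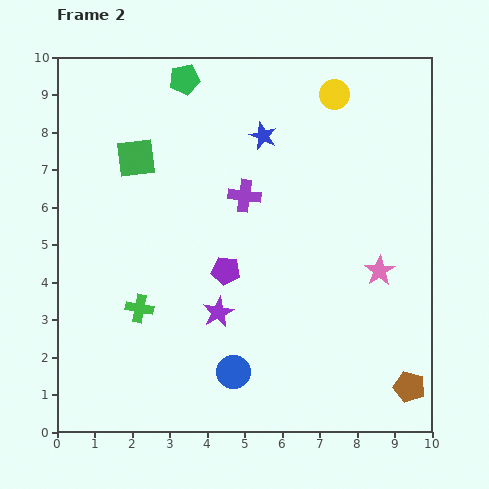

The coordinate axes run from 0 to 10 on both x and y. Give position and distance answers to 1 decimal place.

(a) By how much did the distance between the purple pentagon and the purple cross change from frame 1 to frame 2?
-2.9

Distance in frame 1: 5.0. Distance in frame 2: 2.1.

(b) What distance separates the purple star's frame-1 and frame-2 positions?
3.7

The purple star moved from (7.0, 5.8) to (4.3, 3.2), a distance of √(2.7² + 2.6²) ≈ 3.7.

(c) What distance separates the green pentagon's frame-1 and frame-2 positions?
3.4

The green pentagon moved from (3.3, 6.0) to (3.4, 9.4), a distance of √(0.1² + 3.4²) ≈ 3.4.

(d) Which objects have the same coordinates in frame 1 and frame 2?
the green square, the purple cross, the pink star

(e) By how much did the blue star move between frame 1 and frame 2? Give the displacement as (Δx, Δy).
(2.5, -1.0)

The blue star was at (3.0, 8.9) in frame 1 and (5.5, 7.9) in frame 2.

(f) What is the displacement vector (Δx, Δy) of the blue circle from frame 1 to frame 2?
(2.8, -2.4)

The blue circle was at (1.9, 4.0) in frame 1 and (4.7, 1.6) in frame 2.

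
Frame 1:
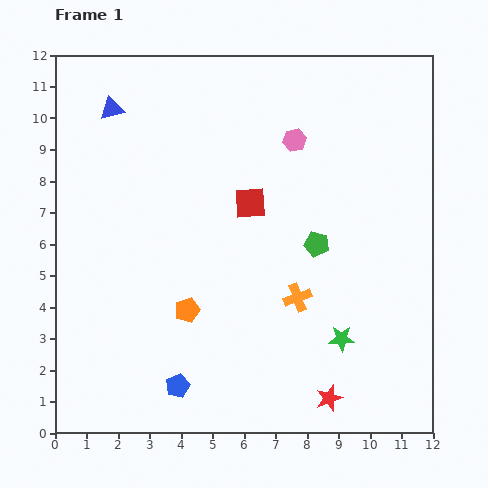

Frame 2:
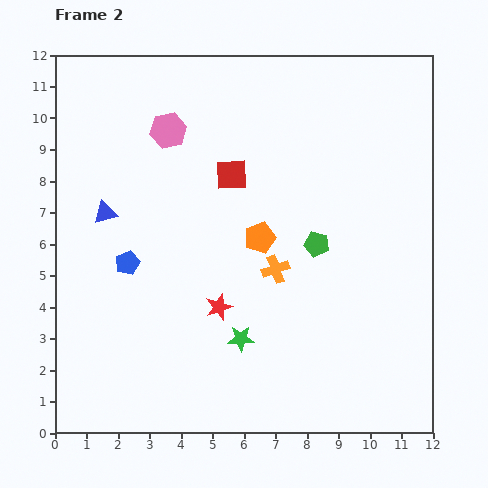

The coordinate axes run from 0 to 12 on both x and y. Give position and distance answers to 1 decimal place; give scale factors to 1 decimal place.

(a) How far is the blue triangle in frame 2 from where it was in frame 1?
3.3

The blue triangle moved from (1.8, 10.3) to (1.6, 7.0), a distance of √(0.2² + 3.3²) ≈ 3.3.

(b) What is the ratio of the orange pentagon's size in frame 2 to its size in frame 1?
1.3×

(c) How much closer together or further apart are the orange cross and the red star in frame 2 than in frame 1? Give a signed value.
-1.2

Distance in frame 1: 3.4. Distance in frame 2: 2.2.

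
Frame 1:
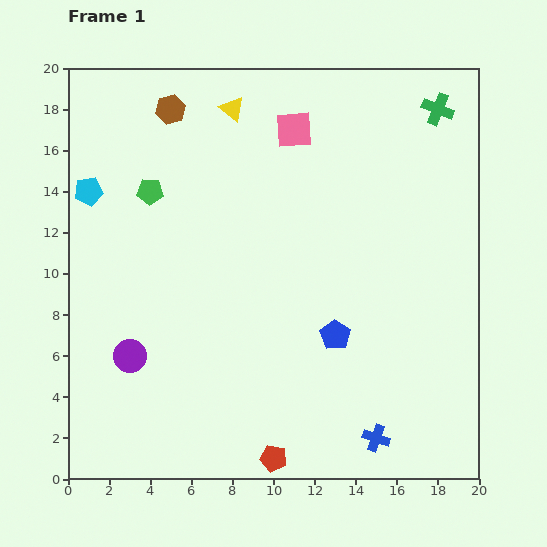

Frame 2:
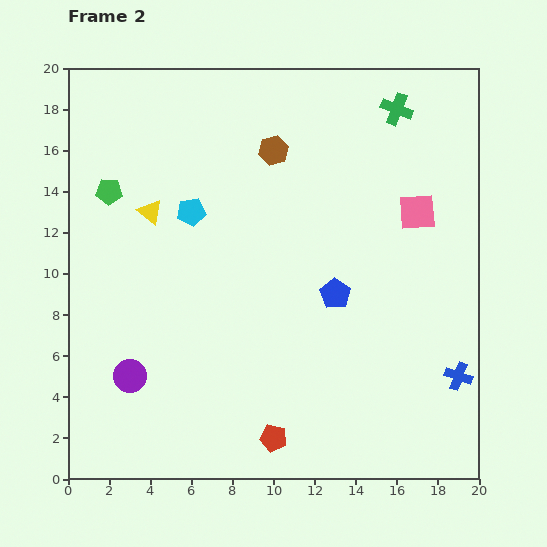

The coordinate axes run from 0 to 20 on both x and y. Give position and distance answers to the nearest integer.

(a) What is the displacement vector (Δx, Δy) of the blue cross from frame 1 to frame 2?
(4, 3)

The blue cross was at (15, 2) in frame 1 and (19, 5) in frame 2.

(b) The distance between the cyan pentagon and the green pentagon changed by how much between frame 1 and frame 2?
+1

Distance in frame 1: 3. Distance in frame 2: 4.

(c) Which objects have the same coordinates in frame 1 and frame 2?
none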